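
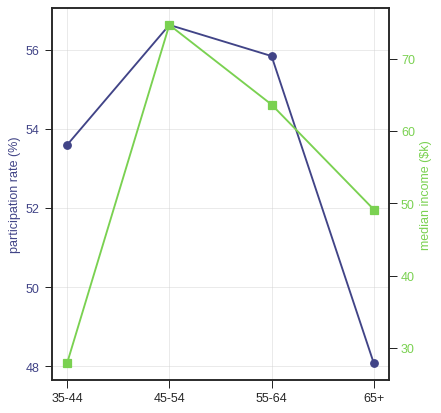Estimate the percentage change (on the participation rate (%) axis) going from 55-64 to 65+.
≈ -14.3%

55-64 ≈ 56, 65+ ≈ 48; (48 − 56) / 56 ≈ -14.3%.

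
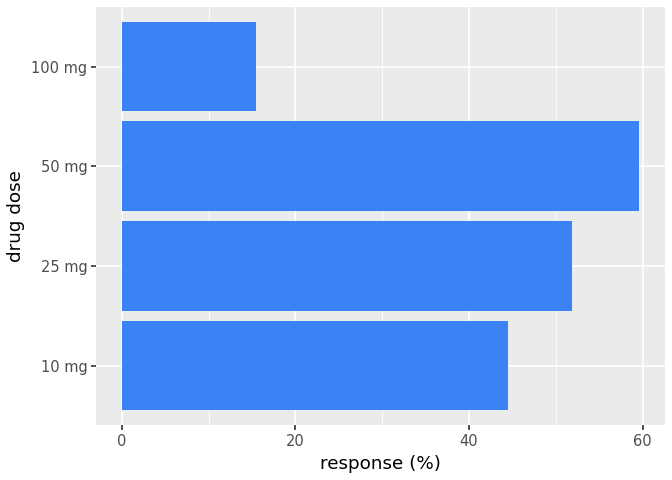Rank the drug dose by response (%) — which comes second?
Top 3: 50 mg ≈ 60, 25 mg ≈ 50, 10 mg ≈ 45.

25 mg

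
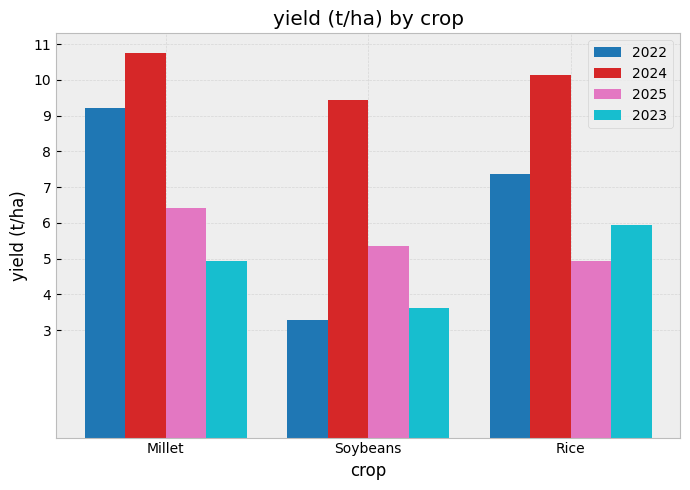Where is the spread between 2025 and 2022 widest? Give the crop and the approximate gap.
Millet: 2025 ≈ 6, 2022 ≈ 9 → gap ≈ 3. Next-largest (Rice) is only ≈ 2.

Millet, ≈ 3 t/ha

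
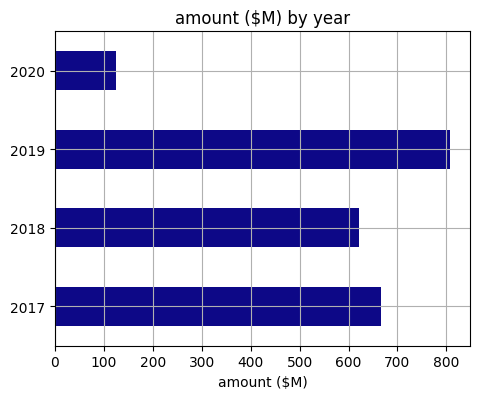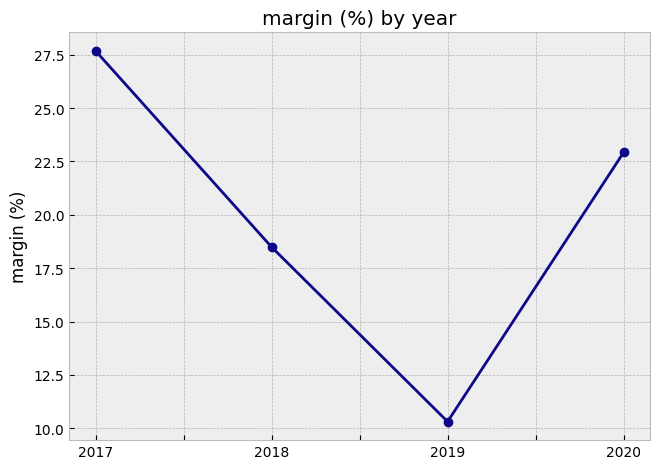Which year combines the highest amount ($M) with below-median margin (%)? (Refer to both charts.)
Chart 2 median margin (%) ≈ 20; below-median years: 2018, 2019. Among those, 2019 has the highest amount ($M) (≈ 800).

2019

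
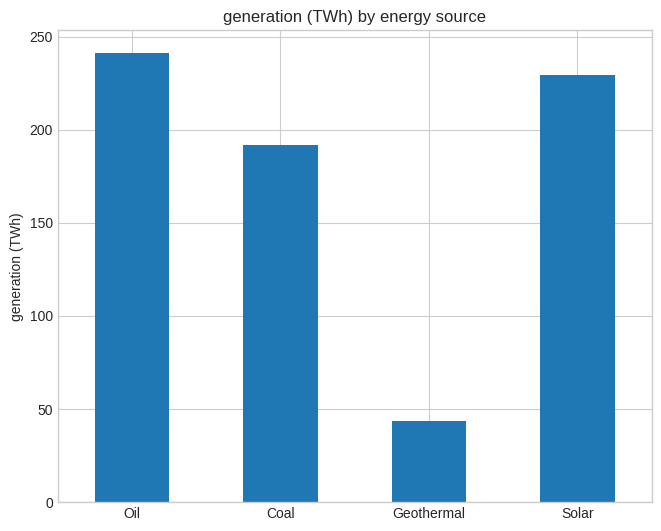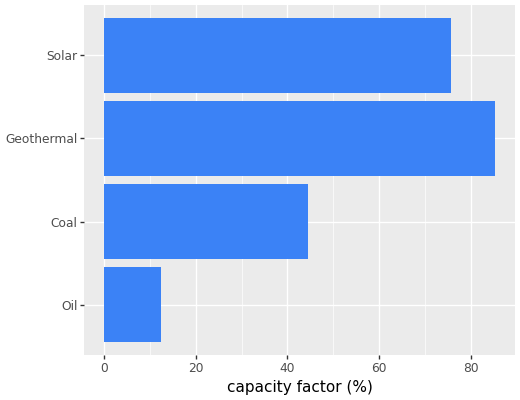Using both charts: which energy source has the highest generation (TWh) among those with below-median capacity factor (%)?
Chart 2 median capacity factor (%) ≈ 60; below-median energy sources: Oil, Coal. Among those, Oil has the highest generation (TWh) (≈ 250).

Oil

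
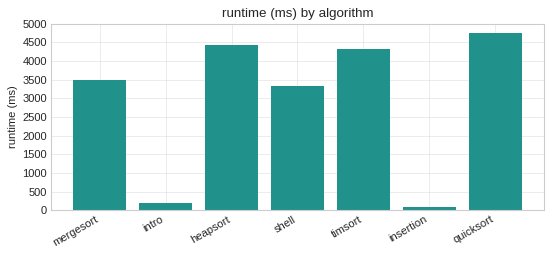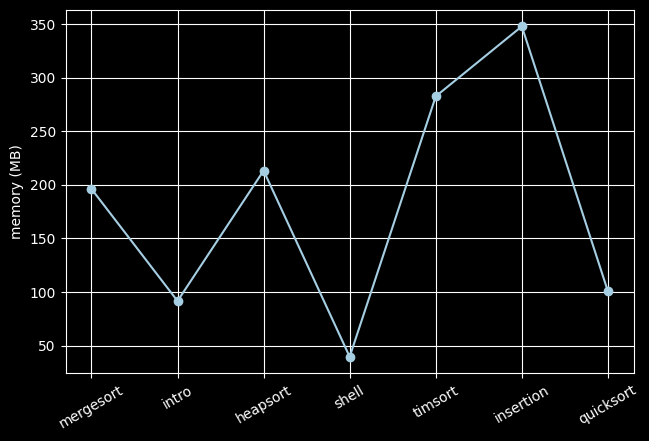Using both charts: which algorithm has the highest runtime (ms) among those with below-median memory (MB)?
quicksort

Chart 2 median memory (MB) ≈ 200; below-median algorithms: intro, shell, quicksort. Among those, quicksort has the highest runtime (ms) (≈ 5000).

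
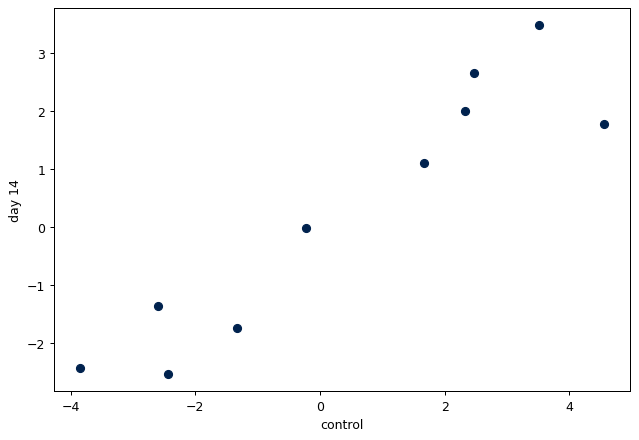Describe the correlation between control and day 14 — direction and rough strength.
Points are positively correlated; strong (|r| ≈ 0.9).

positive, strong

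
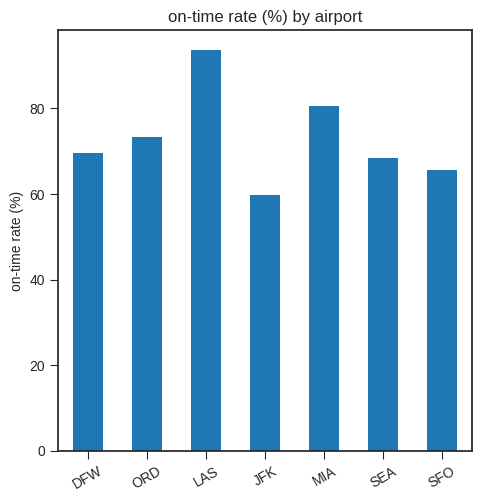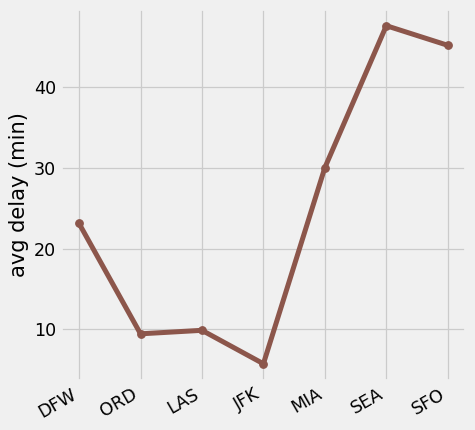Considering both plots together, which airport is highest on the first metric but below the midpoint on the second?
Chart 2 median avg delay (min) ≈ 25; below-median airports: ORD, LAS, JFK. Among those, LAS has the highest on-time rate (%) (≈ 90).

LAS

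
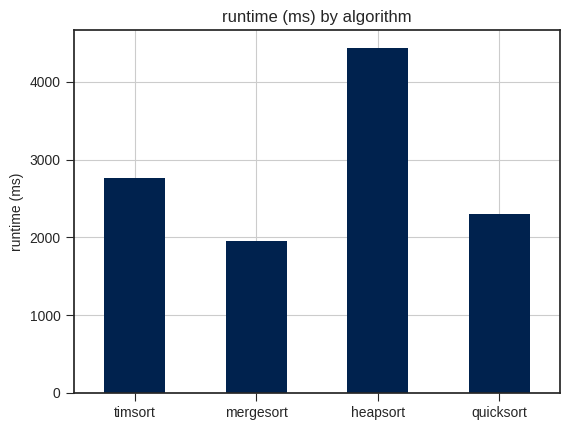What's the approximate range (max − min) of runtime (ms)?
Max heapsort ≈ 4500, min mergesort ≈ 2000; range ≈ 2500.

≈ 2500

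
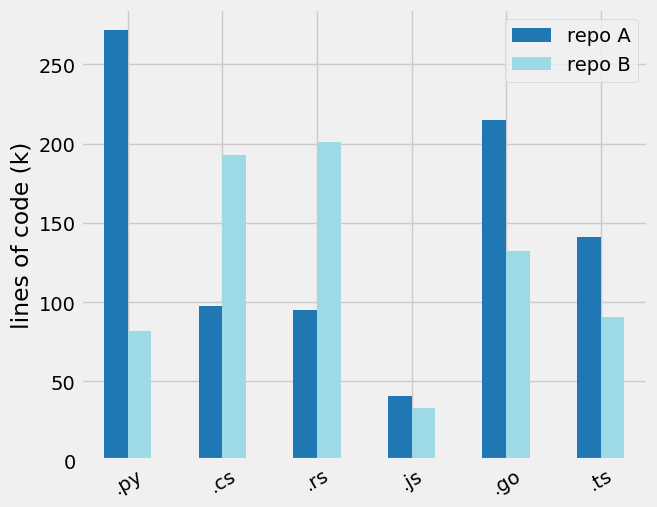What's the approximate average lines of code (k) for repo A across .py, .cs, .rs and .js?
≈ 131

(275 + 100 + 100 + 50) / 4 ≈ 131.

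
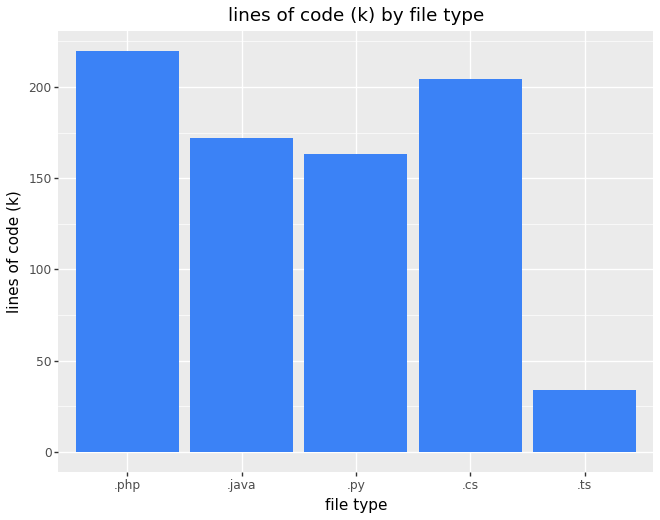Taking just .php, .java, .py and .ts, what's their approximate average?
≈ 150

(220 + 180 + 160 + 40) / 4 ≈ 150.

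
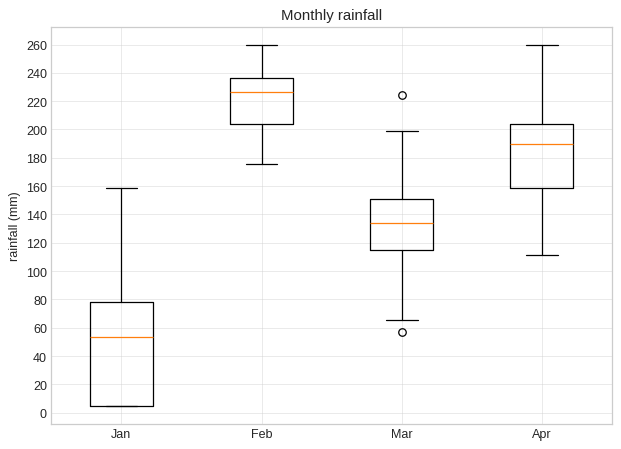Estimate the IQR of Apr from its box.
≈ 40

Q3 ≈ 200, Q1 ≈ 160; IQR ≈ 40.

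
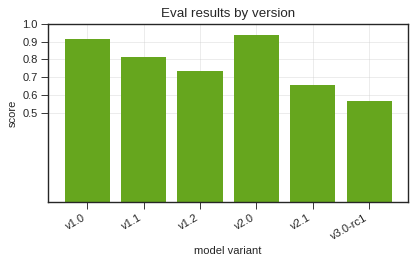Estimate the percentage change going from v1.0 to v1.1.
v1.0 ≈ 0.9, v1.1 ≈ 0.8; (0.8 − 0.9) / 0.9 ≈ -11.1%.

≈ -11.1%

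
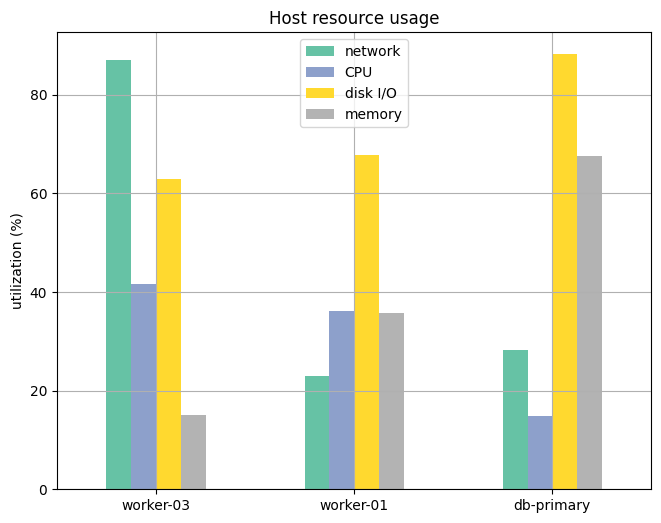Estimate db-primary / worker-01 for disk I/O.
db-primary ≈ 90, worker-01 ≈ 70; 90/70 ≈ 1.29.

≈ 1.29×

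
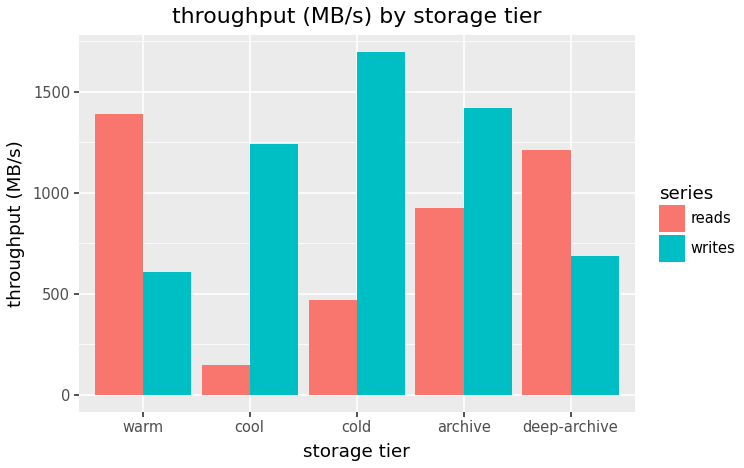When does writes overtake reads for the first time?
warm: writes ≈ 600 vs reads ≈ 1400 (not yet); cool: writes ≈ 1200 vs reads ≈ 200 (first crossover).

cool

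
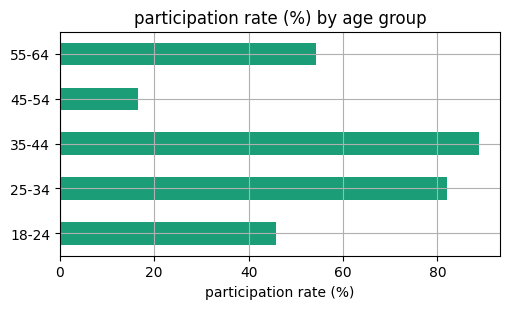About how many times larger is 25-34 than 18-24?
25-34 ≈ 80, 18-24 ≈ 50; 80/50 ≈ 1.6.

≈ 1.6×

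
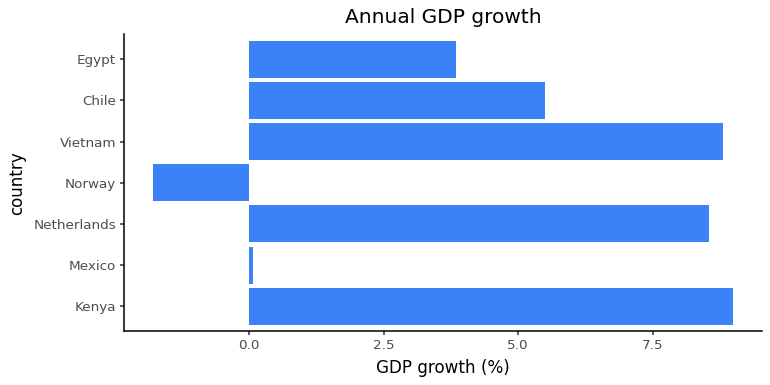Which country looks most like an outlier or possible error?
Norway ≈ -2; the rest sit between ≈ 0 and ≈ 9.

Norway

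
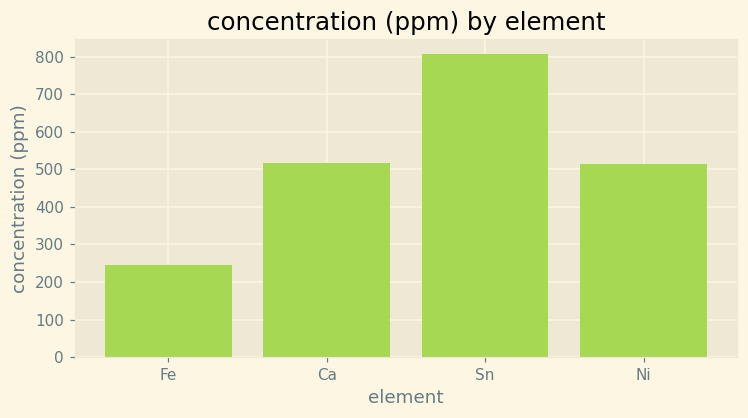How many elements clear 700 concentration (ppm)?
1

Above 700: Sn.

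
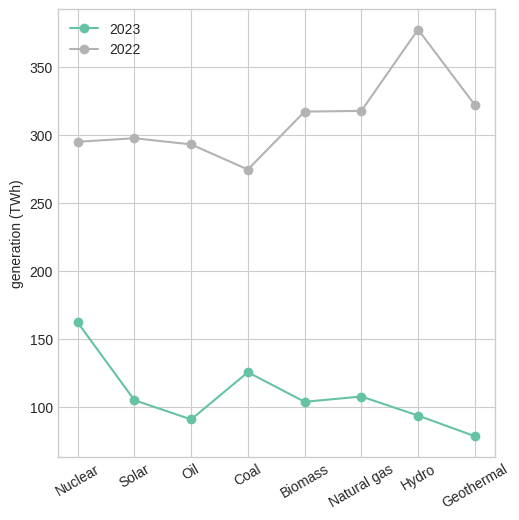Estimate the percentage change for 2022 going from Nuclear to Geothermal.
Nuclear ≈ 300, Geothermal ≈ 325; (325 − 300) / 300 ≈ +8.3%.

≈ +8.3%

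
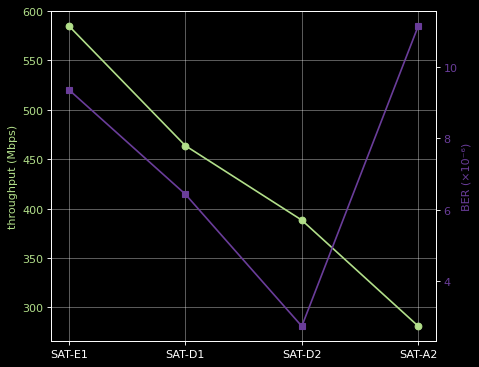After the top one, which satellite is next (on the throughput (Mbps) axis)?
SAT-D1

Top 3 (on the throughput (Mbps) axis): SAT-E1 ≈ 600, SAT-D1 ≈ 450, SAT-D2 ≈ 400.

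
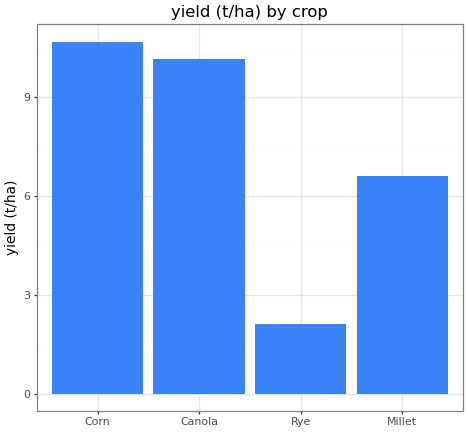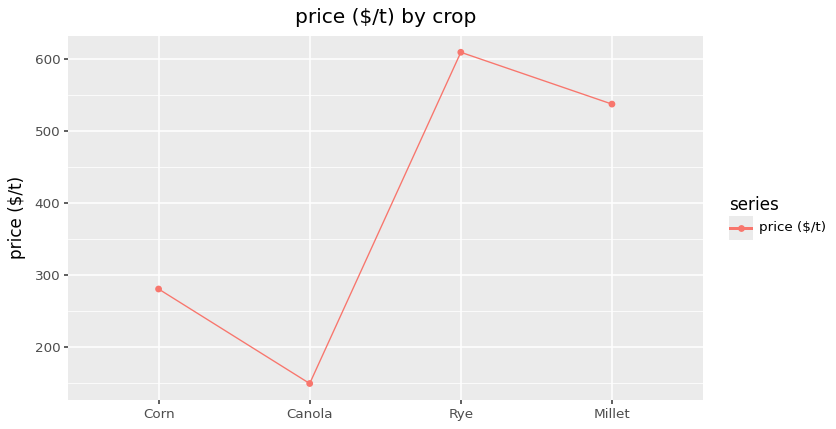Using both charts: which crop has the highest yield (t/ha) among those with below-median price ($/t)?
Chart 2 median price ($/t) ≈ 400; below-median crops: Corn, Canola. Among those, Corn has the highest yield (t/ha) (≈ 11).

Corn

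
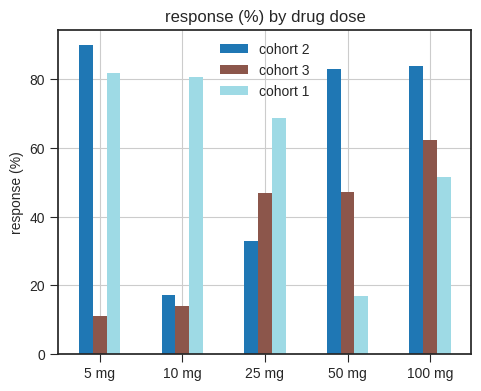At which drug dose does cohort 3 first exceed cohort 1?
25 mg: cohort 3 ≈ 50 vs cohort 1 ≈ 70 (not yet); 50 mg: cohort 3 ≈ 50 vs cohort 1 ≈ 20 (first crossover).

50 mg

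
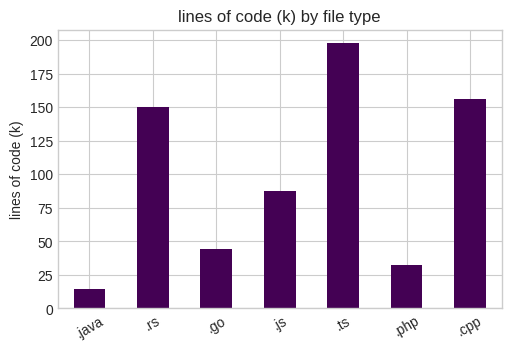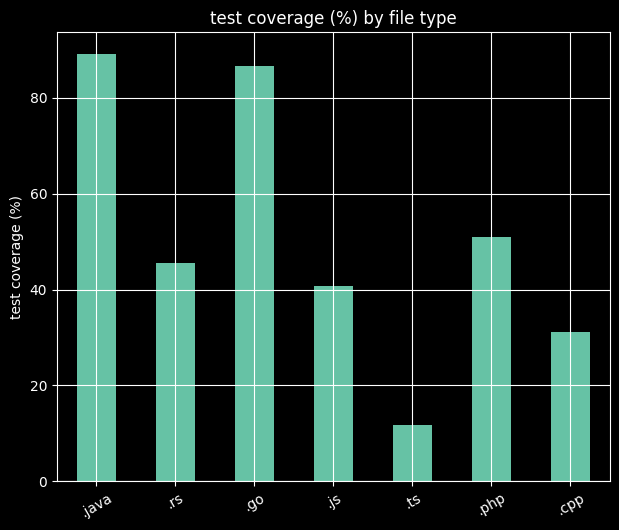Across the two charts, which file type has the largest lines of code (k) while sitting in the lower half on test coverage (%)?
.ts

Chart 2 median test coverage (%) ≈ 50; below-median file types: .js, .ts, .cpp. Among those, .ts has the highest lines of code (k) (≈ 200).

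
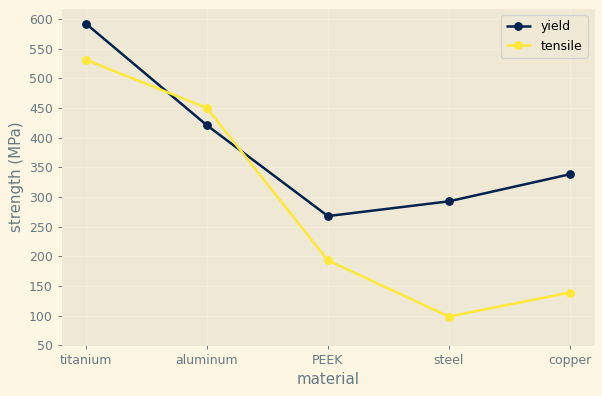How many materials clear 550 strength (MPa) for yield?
Above 550: titanium.

1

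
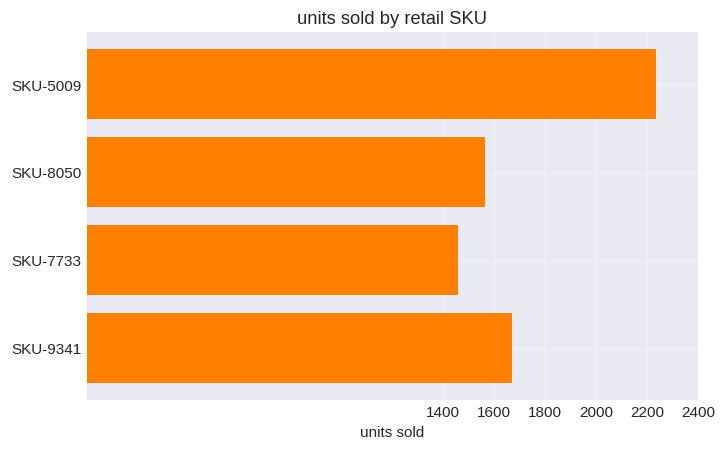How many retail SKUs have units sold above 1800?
1

Above 1800: SKU-5009.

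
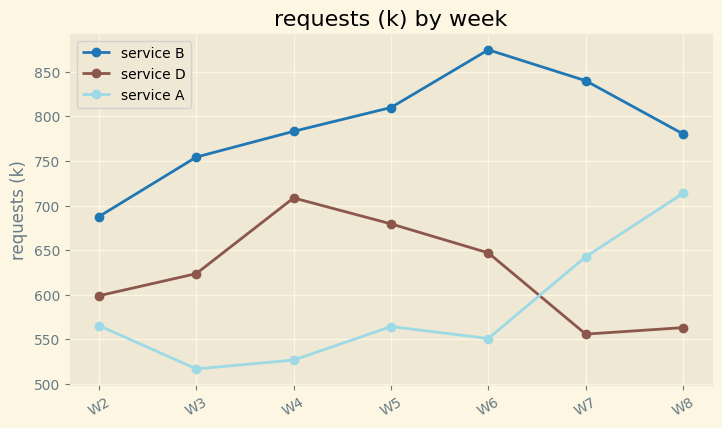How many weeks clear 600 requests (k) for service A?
2

Above 600: W7, W8.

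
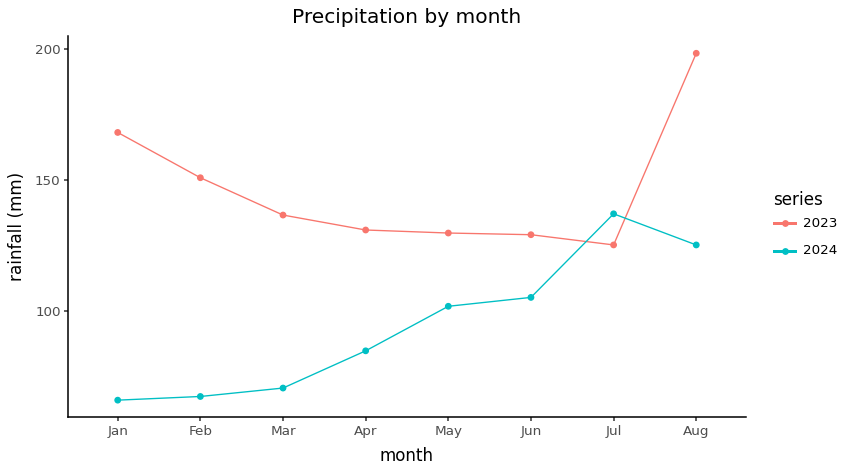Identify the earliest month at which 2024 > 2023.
Jun: 2024 ≈ 100 vs 2023 ≈ 120 (not yet); Jul: 2024 ≈ 140 vs 2023 ≈ 120 (first crossover).

Jul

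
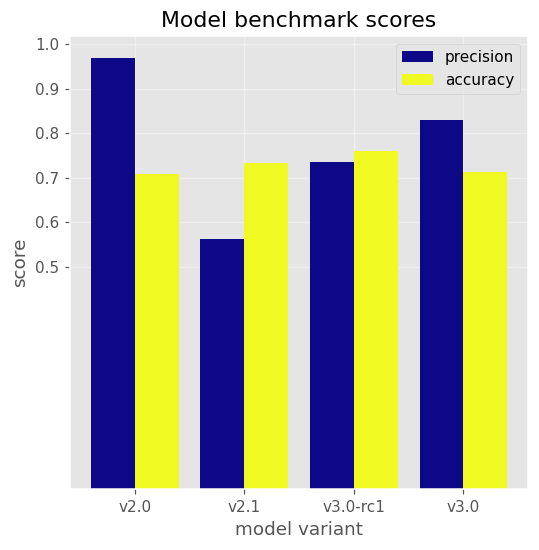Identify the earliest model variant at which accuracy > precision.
v2.1

v2.0: accuracy ≈ 0.7 vs precision ≈ 1.0 (not yet); v2.1: accuracy ≈ 0.7 vs precision ≈ 0.6 (first crossover).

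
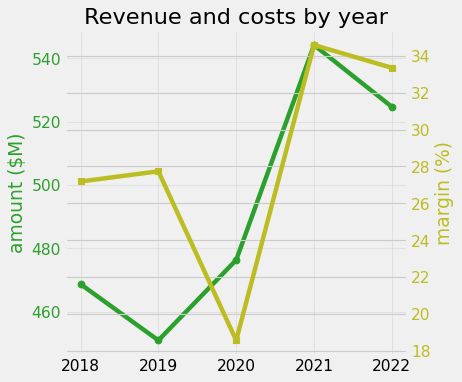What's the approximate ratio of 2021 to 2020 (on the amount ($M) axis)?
≈ 1.12×

2021 ≈ 540, 2020 ≈ 480; 540/480 ≈ 1.12.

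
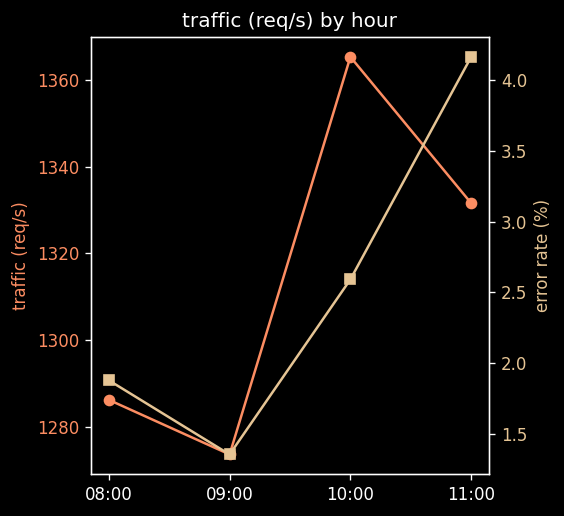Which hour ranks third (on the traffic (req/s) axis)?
08:00

Top 4 (on the traffic (req/s) axis): 10:00 ≈ 1370, 11:00 ≈ 1330, 08:00 ≈ 1290, 09:00 ≈ 1270.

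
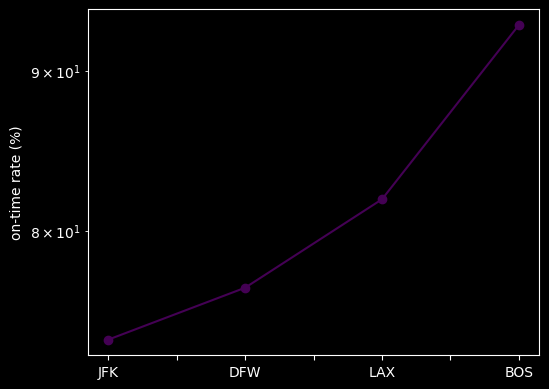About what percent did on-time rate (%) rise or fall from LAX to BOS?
≈ +14.6%

LAX ≈ 82, BOS ≈ 94; (94 − 82) / 82 ≈ +14.6%.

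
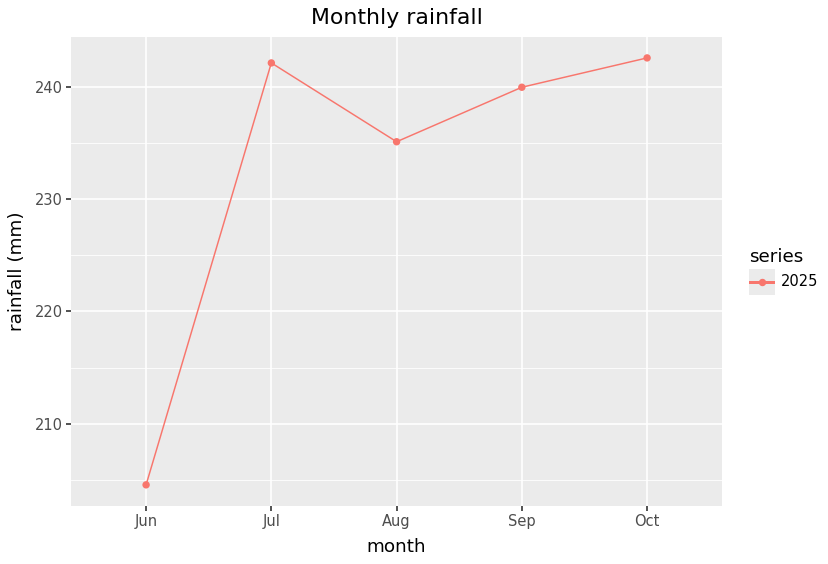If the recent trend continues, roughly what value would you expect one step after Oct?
Last three: 235, 240, 245 → slope ≈ 5/step → next ≈ 250.

≈ 250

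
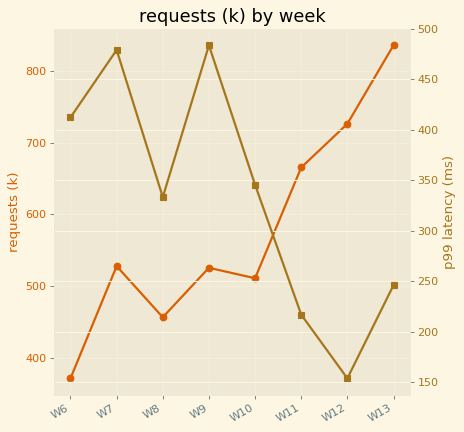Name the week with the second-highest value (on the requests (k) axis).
Top 3 (on the requests (k) axis): W13 ≈ 850, W12 ≈ 750, W11 ≈ 650.

W12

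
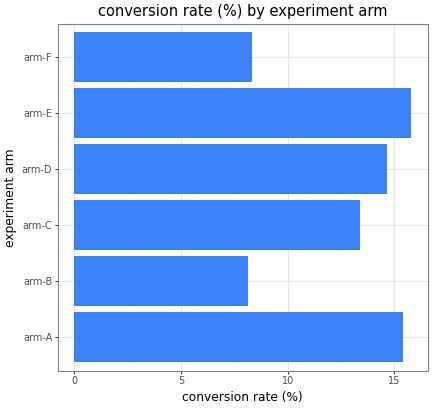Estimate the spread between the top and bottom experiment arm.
≈ 8

Max arm-E ≈ 16, min arm-B ≈ 8; range ≈ 8.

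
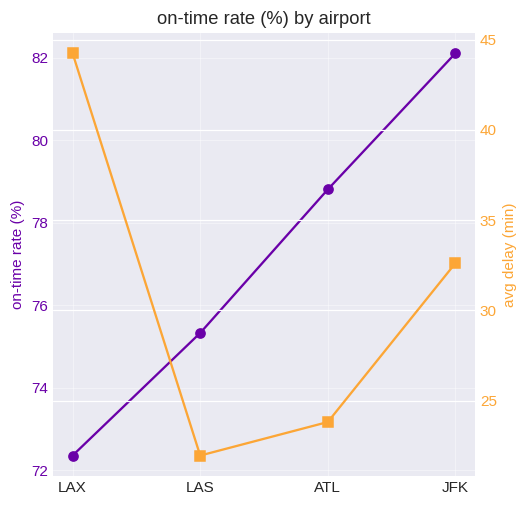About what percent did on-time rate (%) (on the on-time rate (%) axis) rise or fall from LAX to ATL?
LAX ≈ 72, ATL ≈ 79; (79 − 72) / 72 ≈ +9.7%.

≈ +9.7%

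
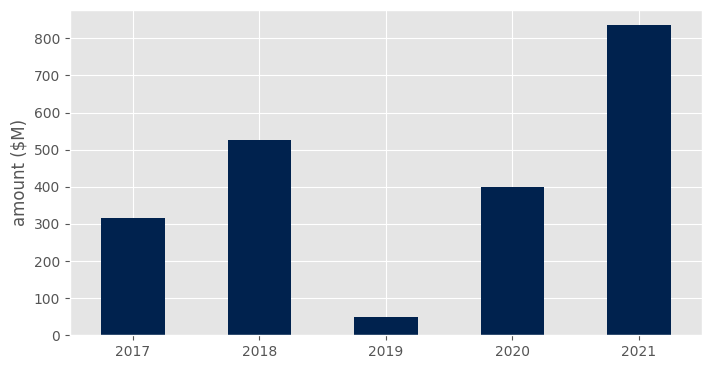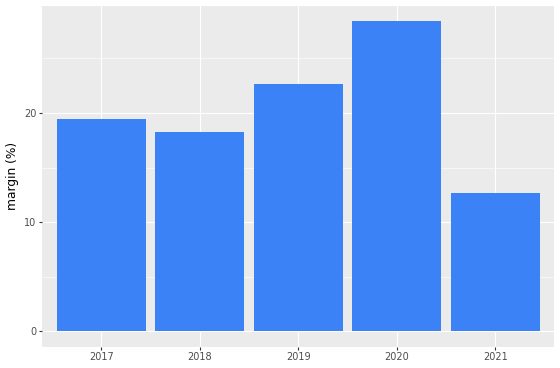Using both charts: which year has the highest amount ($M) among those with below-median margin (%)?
2021

Chart 2 median margin (%) ≈ 20; below-median years: 2018, 2021. Among those, 2021 has the highest amount ($M) (≈ 800).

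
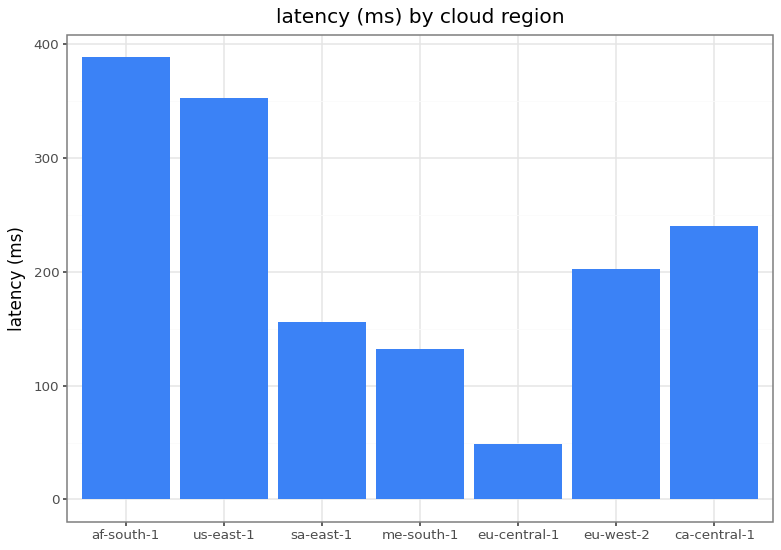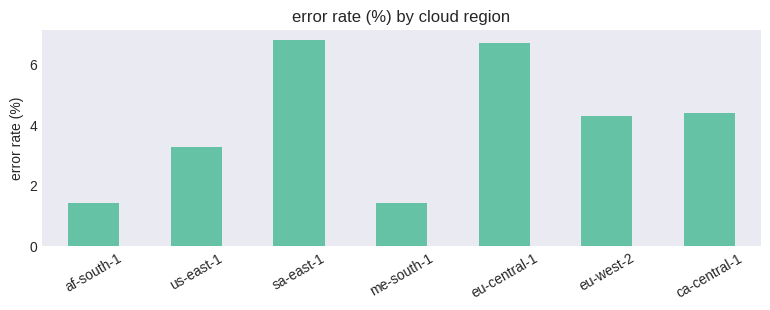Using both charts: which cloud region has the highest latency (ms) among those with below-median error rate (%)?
af-south-1

Chart 2 median error rate (%) ≈ 4; below-median cloud regions: af-south-1, us-east-1, me-south-1. Among those, af-south-1 has the highest latency (ms) (≈ 400).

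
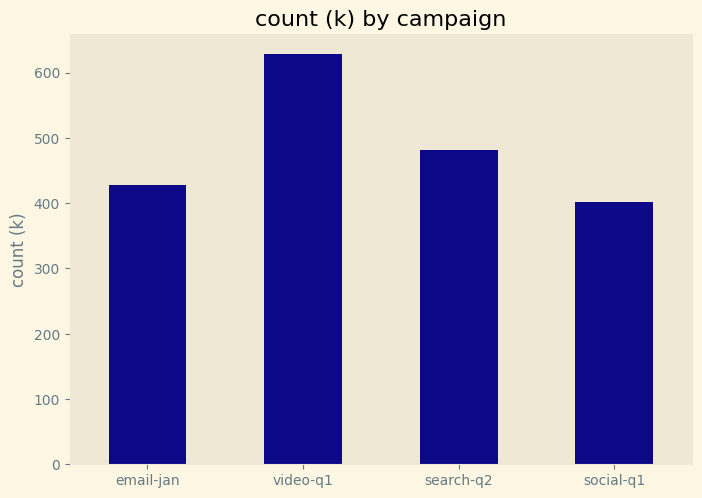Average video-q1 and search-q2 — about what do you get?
(600 + 500) / 2 ≈ 550.

≈ 550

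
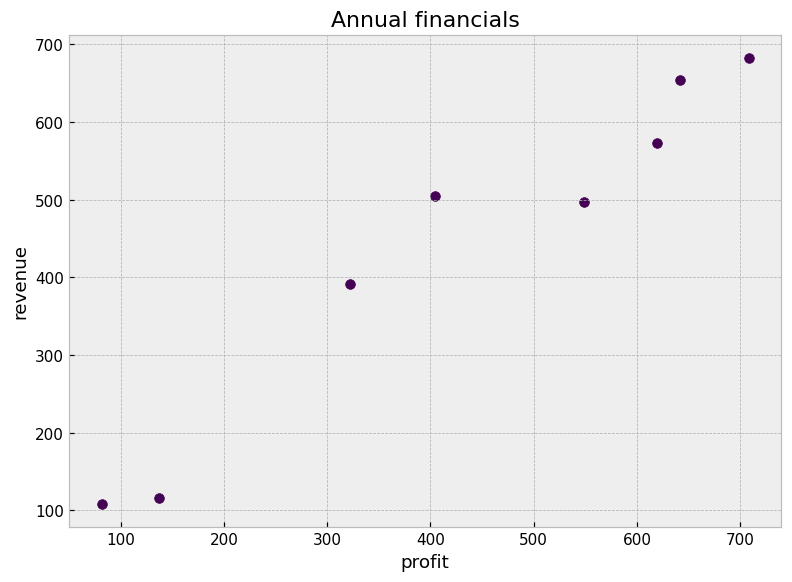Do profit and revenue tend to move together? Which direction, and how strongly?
Points are positively correlated; strong (|r| ≈ 1.0).

positive, strong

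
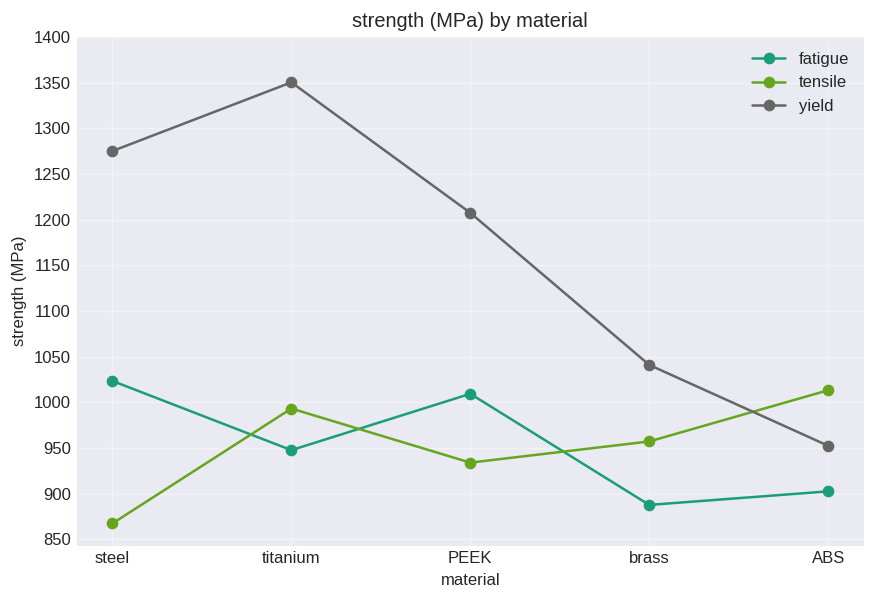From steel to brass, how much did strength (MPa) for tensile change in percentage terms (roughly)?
≈ +11.8%

steel ≈ 850, brass ≈ 950; (950 − 850) / 850 ≈ +11.8%.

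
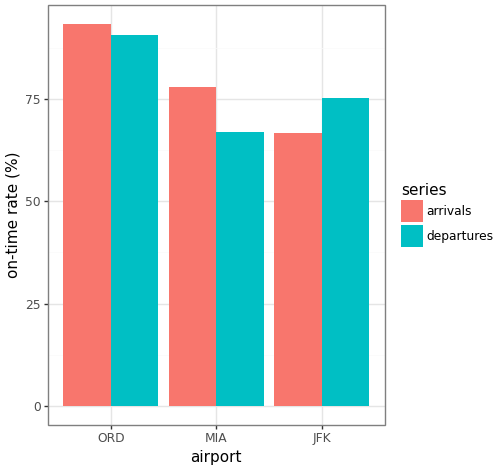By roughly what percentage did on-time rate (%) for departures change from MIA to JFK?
≈ +14.3%

MIA ≈ 70, JFK ≈ 80; (80 − 70) / 70 ≈ +14.3%.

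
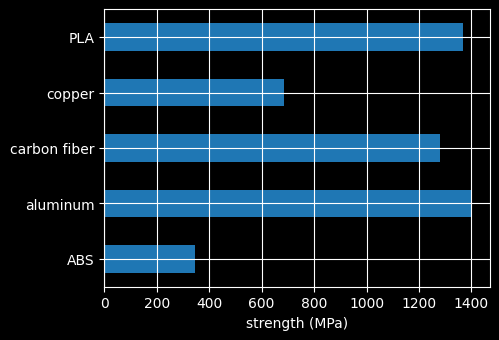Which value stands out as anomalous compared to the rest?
ABS ≈ 400; the rest sit between ≈ 600 and ≈ 1400.

ABS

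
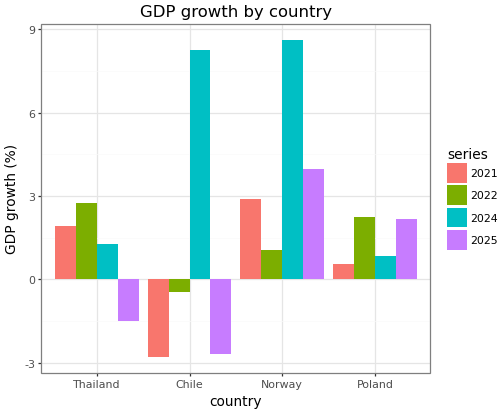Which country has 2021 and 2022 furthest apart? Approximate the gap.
Chile, ≈ 3 %

Chile: 2021 ≈ -3, 2022 ≈ 0 → gap ≈ 3. Next-largest (Norway) is only ≈ 2.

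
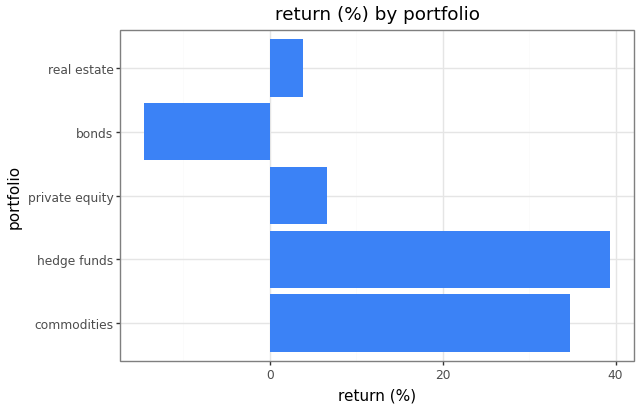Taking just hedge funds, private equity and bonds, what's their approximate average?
≈ 10

(40 + 5 + -15) / 3 ≈ 10.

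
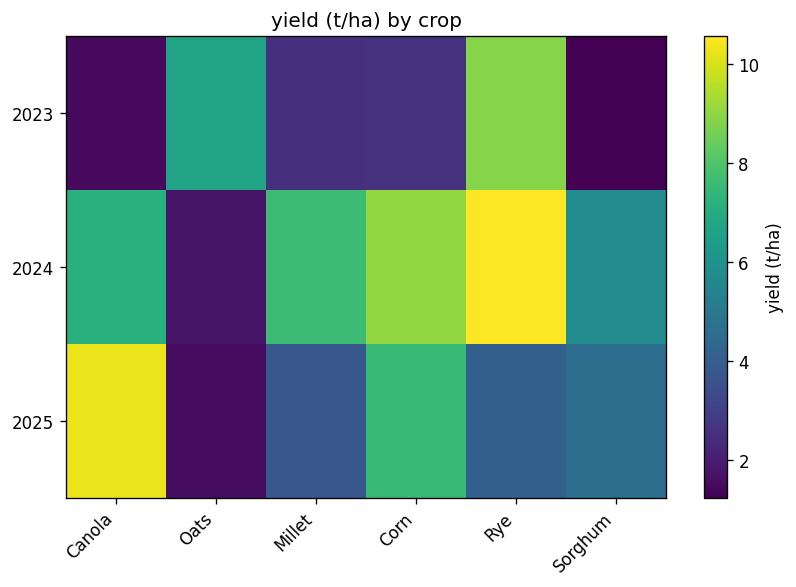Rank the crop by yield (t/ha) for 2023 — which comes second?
Oats

Top 3 for 2023: Rye ≈ 9, Oats ≈ 7, Corn ≈ 3.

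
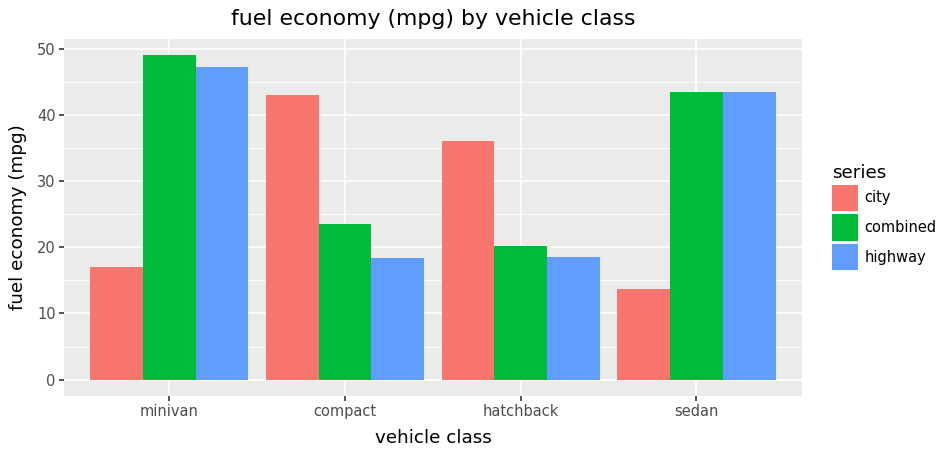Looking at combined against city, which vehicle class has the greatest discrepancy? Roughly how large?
minivan: combined ≈ 50, city ≈ 15 → gap ≈ 35. Next-largest (sedan) is only ≈ 30.

minivan, ≈ 35 mpg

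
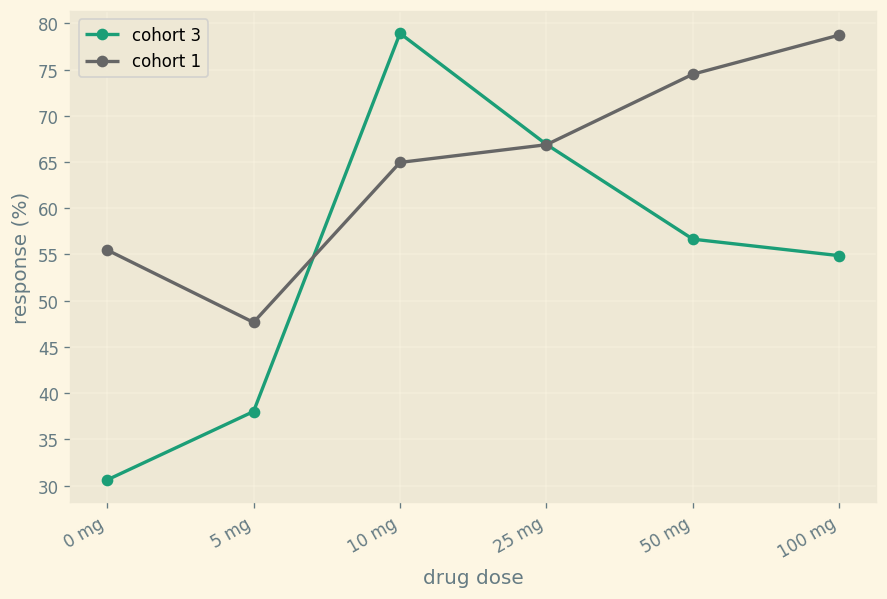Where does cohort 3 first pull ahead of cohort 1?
5 mg: cohort 3 ≈ 40 vs cohort 1 ≈ 50 (not yet); 10 mg: cohort 3 ≈ 80 vs cohort 1 ≈ 65 (first crossover).

10 mg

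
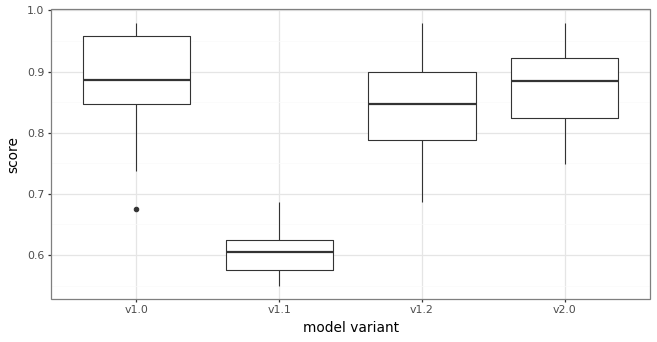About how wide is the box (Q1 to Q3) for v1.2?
≈ 0.10

Q3 ≈ 0.90, Q1 ≈ 0.80; IQR ≈ 0.10.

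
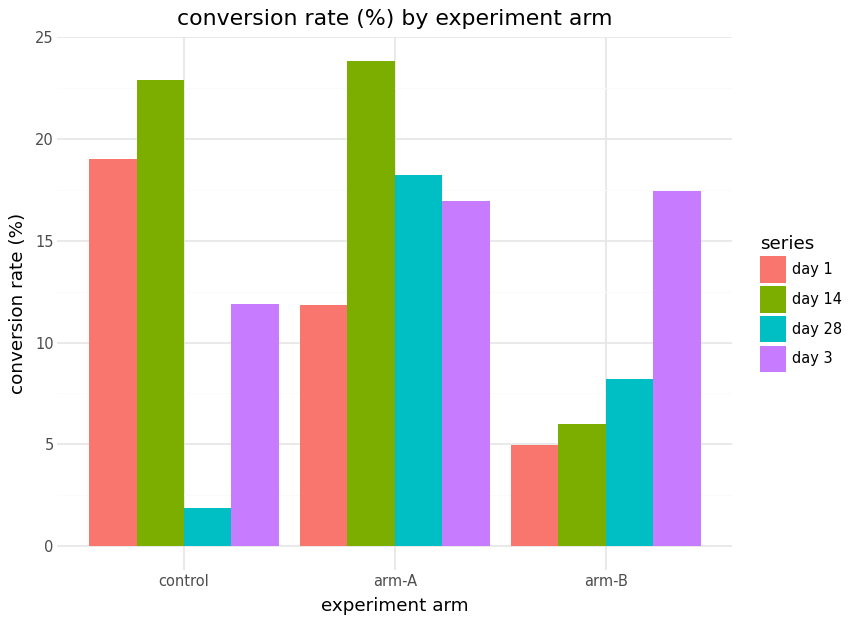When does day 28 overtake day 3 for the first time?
control: day 28 ≈ 2 vs day 3 ≈ 12 (not yet); arm-A: day 28 ≈ 18 vs day 3 ≈ 16 (first crossover).

arm-A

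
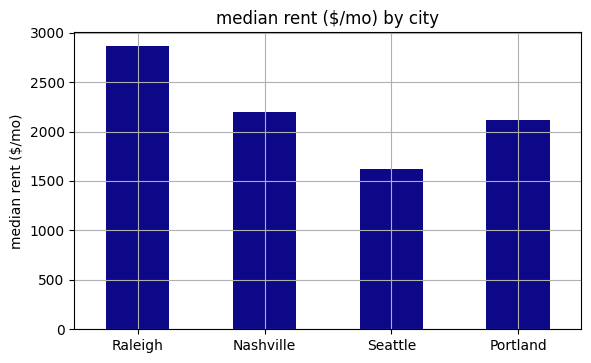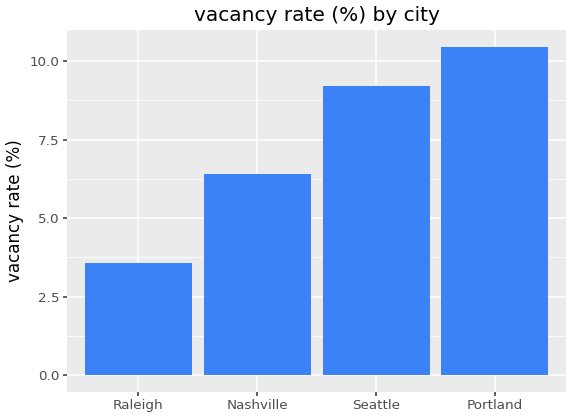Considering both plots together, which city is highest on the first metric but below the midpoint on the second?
Chart 2 median vacancy rate (%) ≈ 8; below-median cities: Raleigh, Nashville. Among those, Raleigh has the highest median rent ($/mo) (≈ 3000).

Raleigh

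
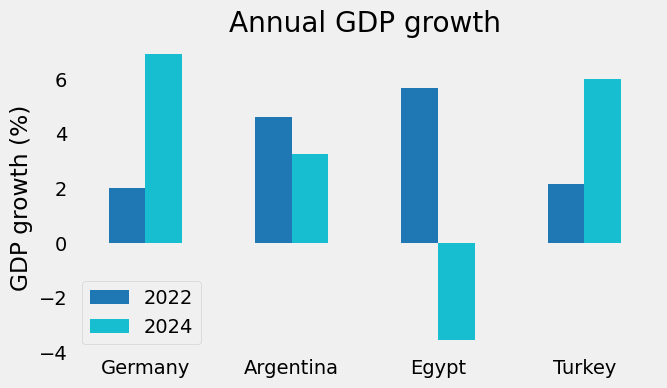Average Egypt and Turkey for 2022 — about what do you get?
≈ 4

(6 + 2) / 2 ≈ 4.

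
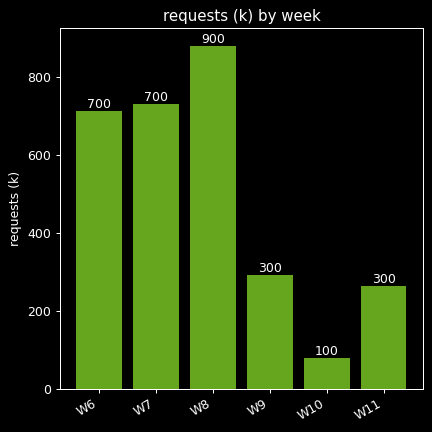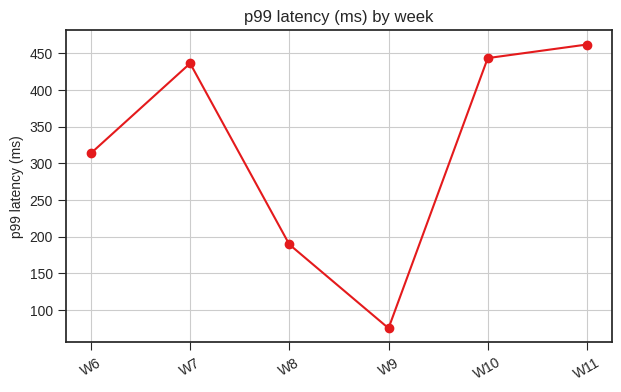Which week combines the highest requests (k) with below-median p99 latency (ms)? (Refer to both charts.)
W8

Chart 2 median p99 latency (ms) ≈ 400; below-median weeks: W6, W8, W9. Among those, W8 has the highest requests (k) (≈ 900).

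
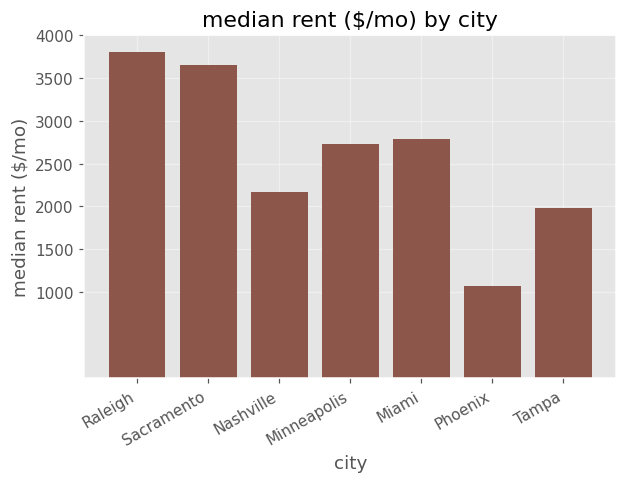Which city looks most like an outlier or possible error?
Phoenix ≈ 1000; the rest sit between ≈ 2000 and ≈ 4000.

Phoenix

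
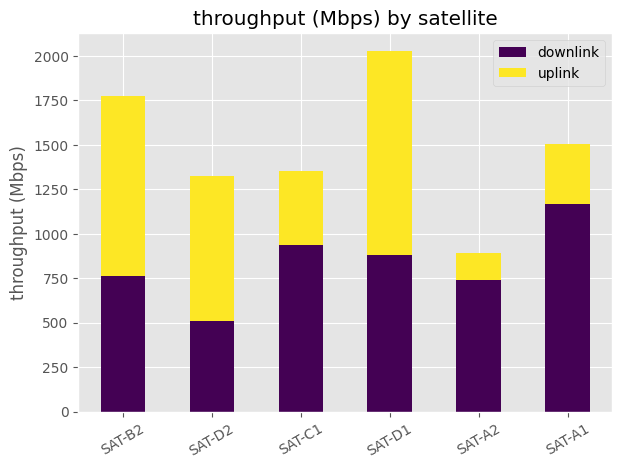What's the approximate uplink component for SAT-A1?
uplink top ≈ 1600, bottom ≈ 1200; segment ≈ 400.

≈ 400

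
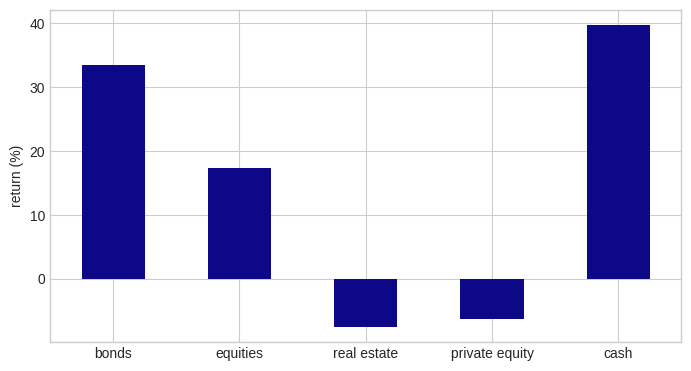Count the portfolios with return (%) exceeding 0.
3

Above 0: bonds, equities, cash.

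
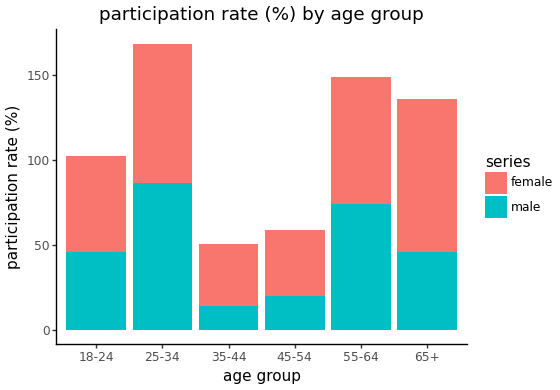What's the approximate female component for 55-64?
≈ 60

female top ≈ 140, bottom ≈ 80; segment ≈ 60.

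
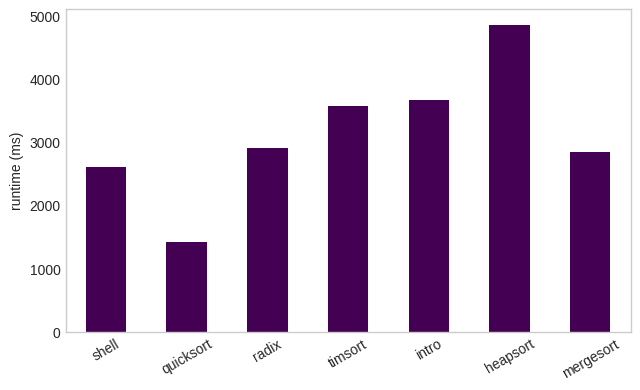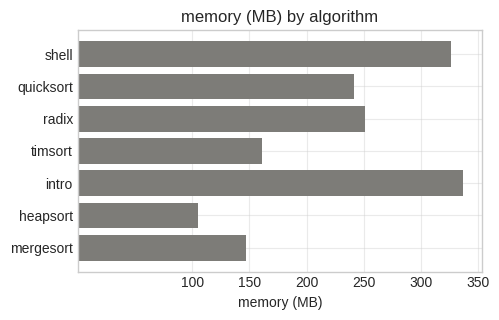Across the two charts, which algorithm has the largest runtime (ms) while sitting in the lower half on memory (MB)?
Chart 2 median memory (MB) ≈ 250; below-median algorithms: timsort, heapsort, mergesort. Among those, heapsort has the highest runtime (ms) (≈ 5000).

heapsort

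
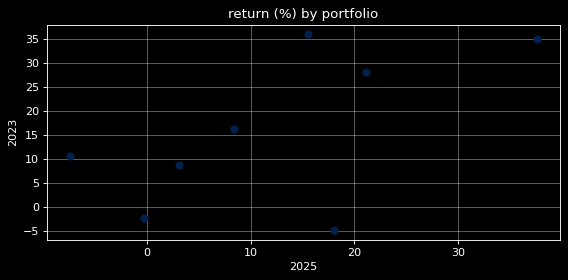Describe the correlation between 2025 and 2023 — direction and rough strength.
Points are positively correlated; moderate (|r| ≈ 0.6).

positive, moderate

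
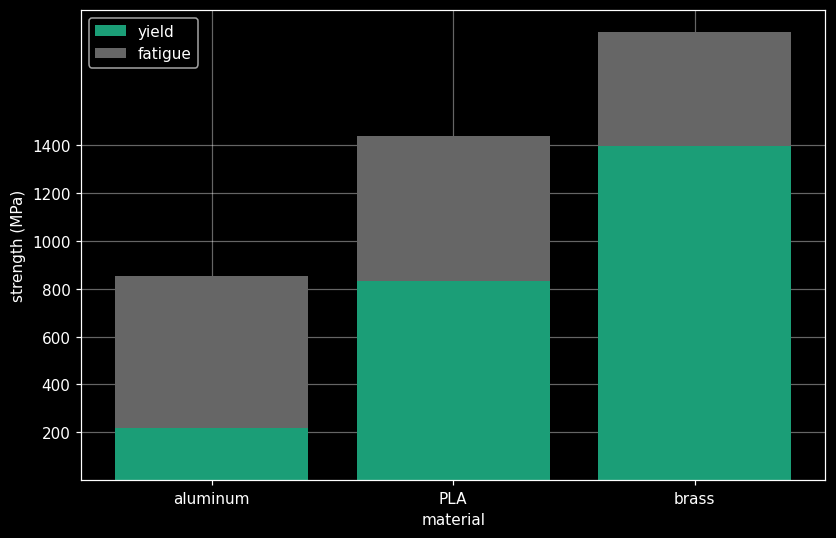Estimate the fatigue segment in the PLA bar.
fatigue top ≈ 1400, bottom ≈ 800; segment ≈ 600.

≈ 600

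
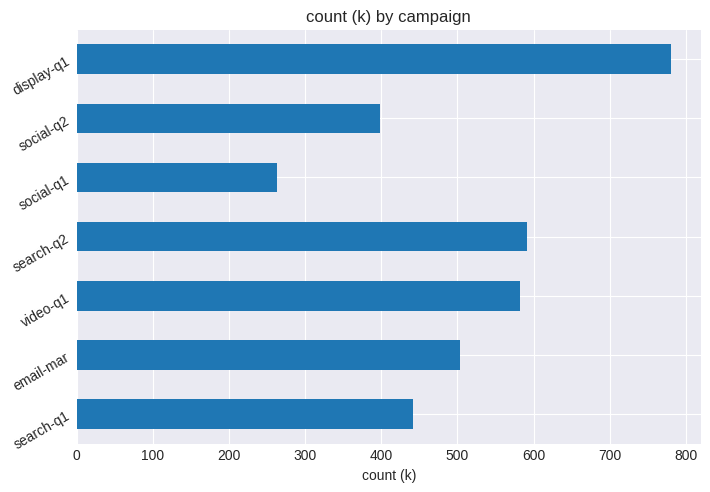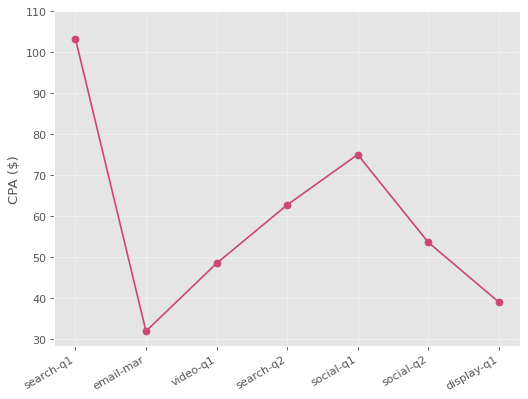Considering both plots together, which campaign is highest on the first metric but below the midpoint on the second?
Chart 2 median CPA ($) ≈ 50; below-median campaigns: email-mar, video-q1, display-q1. Among those, display-q1 has the highest count (k) (≈ 800).

display-q1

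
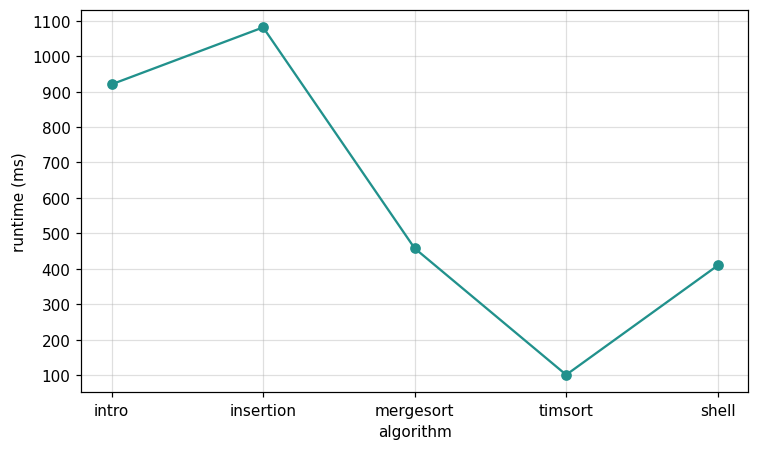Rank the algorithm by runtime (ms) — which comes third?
Top 4: insertion ≈ 1100, intro ≈ 900, mergesort ≈ 500, shell ≈ 400.

mergesort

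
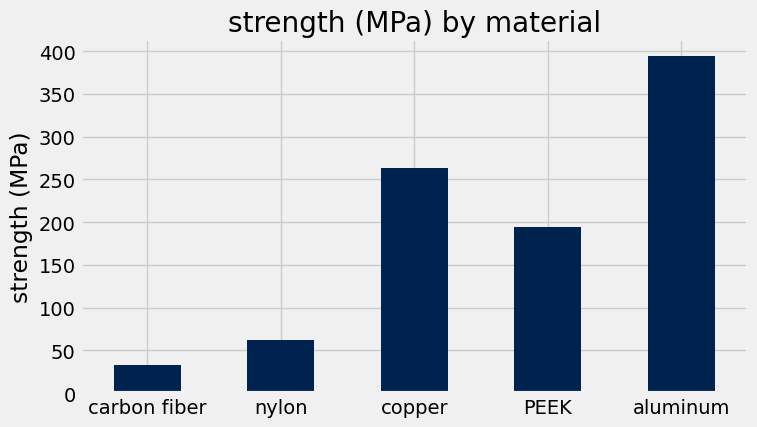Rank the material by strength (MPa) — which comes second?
Top 3: aluminum ≈ 400, copper ≈ 250, PEEK ≈ 200.

copper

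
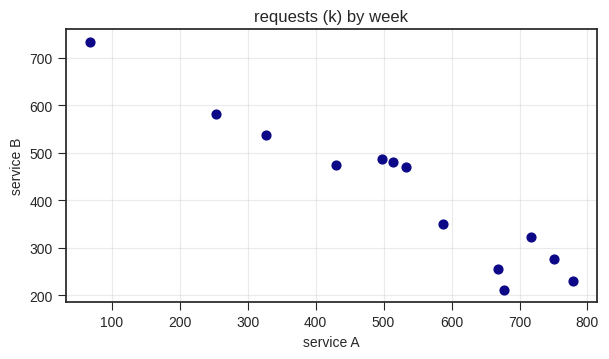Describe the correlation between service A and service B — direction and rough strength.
Points are negatively correlated; strong (|r| ≈ 1.0).

negative, strong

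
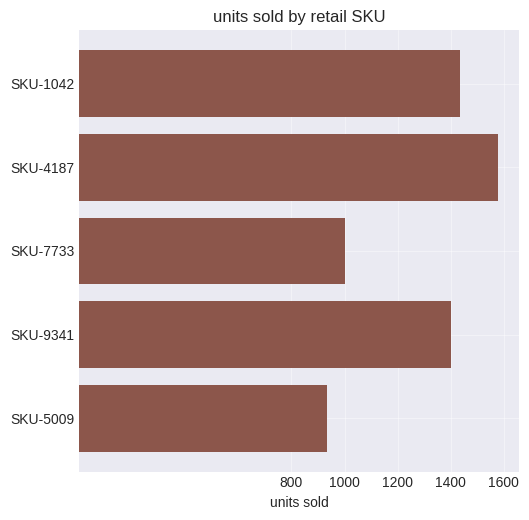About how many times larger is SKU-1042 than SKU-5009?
SKU-1042 ≈ 1400, SKU-5009 ≈ 1000; 1400/1000 ≈ 1.4.

≈ 1.4×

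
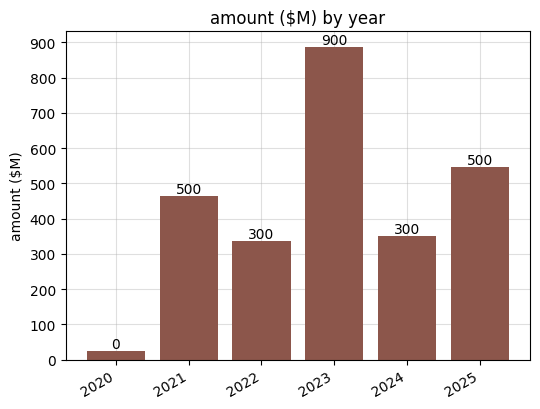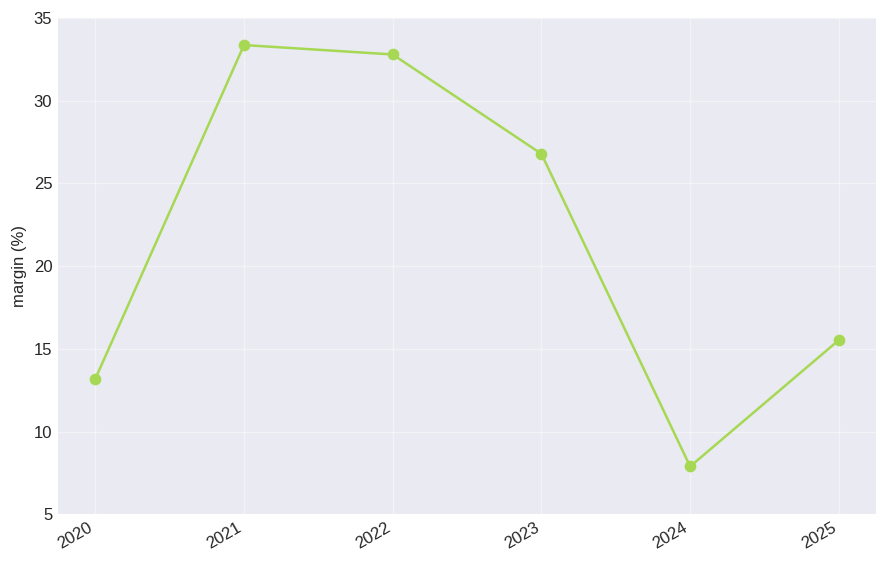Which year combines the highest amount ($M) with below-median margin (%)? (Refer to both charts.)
2025

Chart 2 median margin (%) ≈ 20; below-median years: 2020, 2024, 2025. Among those, 2025 has the highest amount ($M) (≈ 500).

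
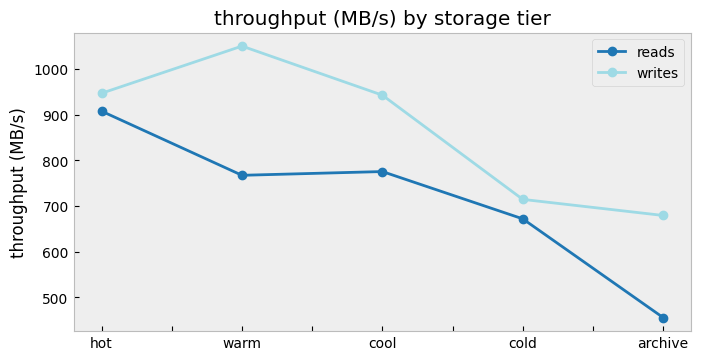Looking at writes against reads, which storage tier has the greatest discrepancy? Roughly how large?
warm, ≈ 300 MB/s

warm: writes ≈ 1050, reads ≈ 750 → gap ≈ 300. Next-largest (archive) is only ≈ 250.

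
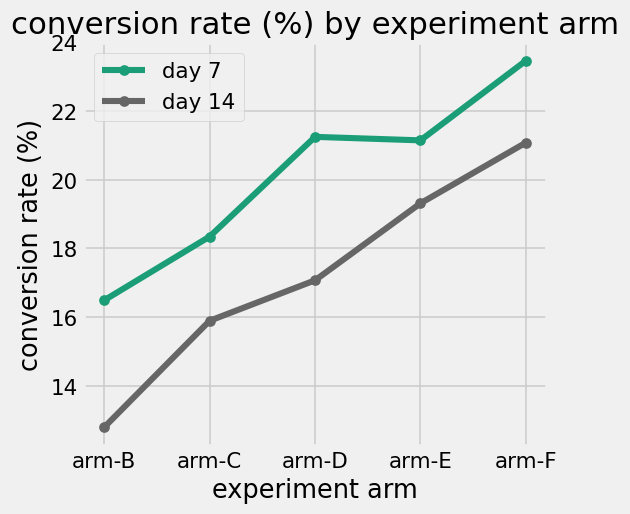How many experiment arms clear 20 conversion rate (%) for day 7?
3

Above 20: arm-D, arm-E, arm-F.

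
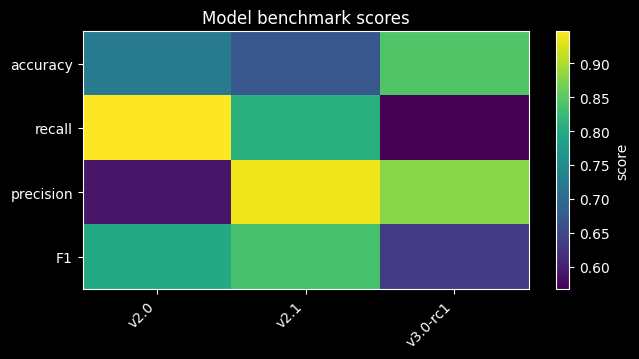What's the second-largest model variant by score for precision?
v3.0-rc1

Top 3 for precision: v2.1 ≈ 0.95, v3.0-rc1 ≈ 0.90, v2.0 ≈ 0.60.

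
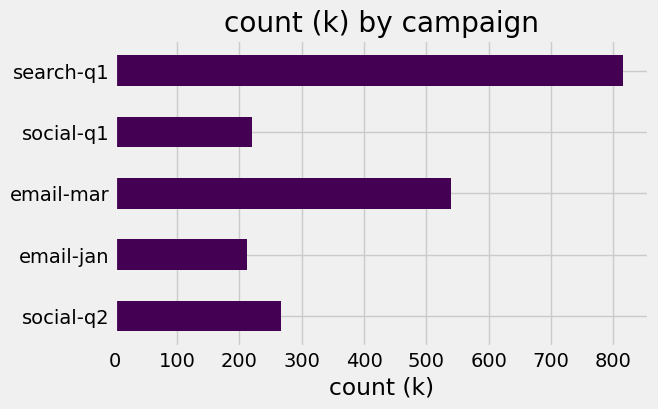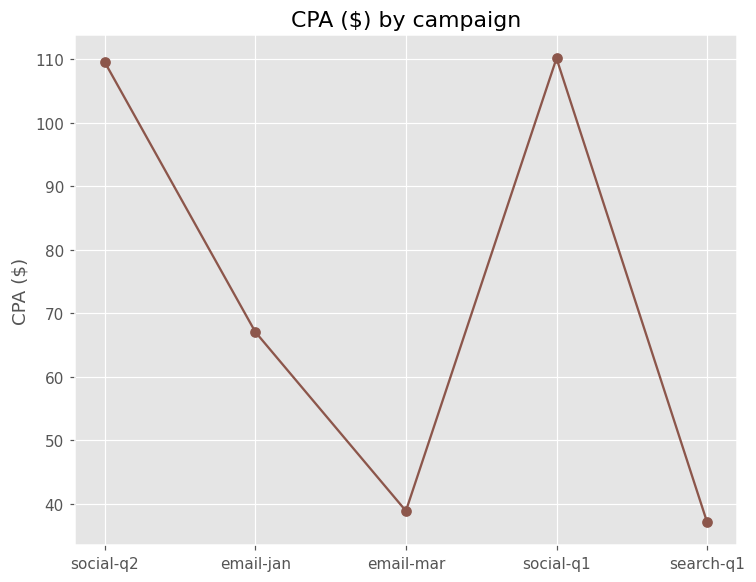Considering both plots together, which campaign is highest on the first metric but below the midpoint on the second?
Chart 2 median CPA ($) ≈ 60; below-median campaigns: email-mar, search-q1. Among those, search-q1 has the highest count (k) (≈ 800).

search-q1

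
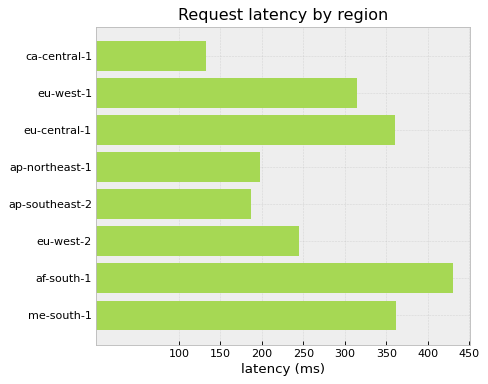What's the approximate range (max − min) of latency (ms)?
≈ 300

Max af-south-1 ≈ 450, min ca-central-1 ≈ 150; range ≈ 300.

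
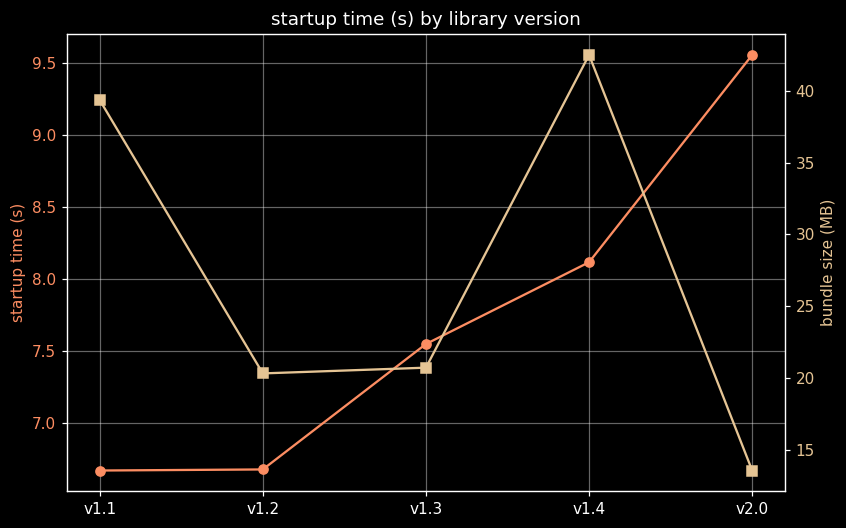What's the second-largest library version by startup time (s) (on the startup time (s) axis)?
v1.4

Top 3 (on the startup time (s) axis): v2.0 ≈ 9.5, v1.4 ≈ 8.0, v1.3 ≈ 7.5.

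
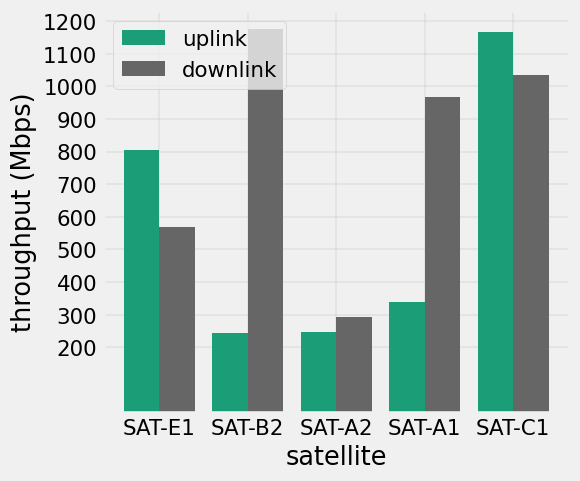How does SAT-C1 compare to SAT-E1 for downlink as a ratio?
SAT-C1 ≈ 1000, SAT-E1 ≈ 600; 1000/600 ≈ 1.67.

≈ 1.67×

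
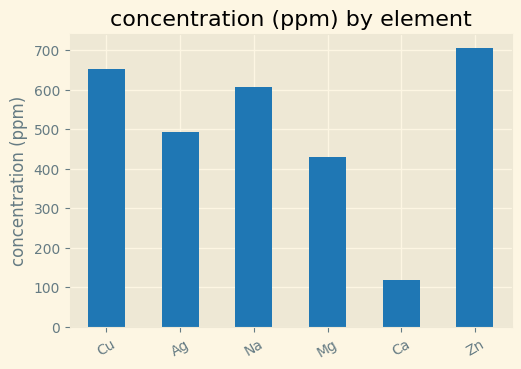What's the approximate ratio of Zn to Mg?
Zn ≈ 700, Mg ≈ 400; 700/400 ≈ 1.75.

≈ 1.75×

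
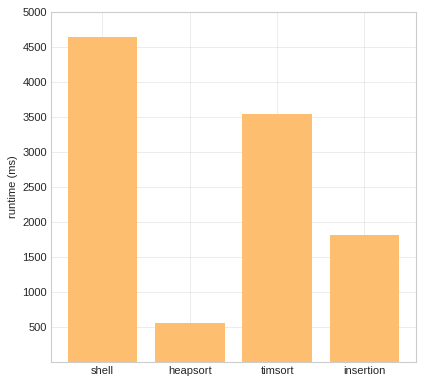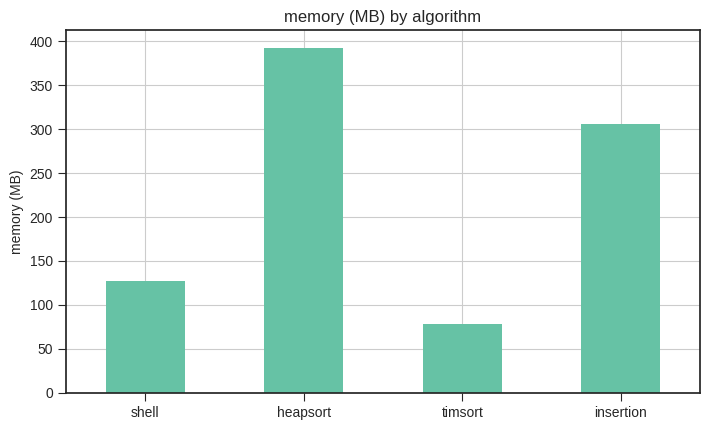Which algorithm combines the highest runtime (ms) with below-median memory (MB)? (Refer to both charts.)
Chart 2 median memory (MB) ≈ 200; below-median algorithms: shell, timsort. Among those, shell has the highest runtime (ms) (≈ 4500).

shell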